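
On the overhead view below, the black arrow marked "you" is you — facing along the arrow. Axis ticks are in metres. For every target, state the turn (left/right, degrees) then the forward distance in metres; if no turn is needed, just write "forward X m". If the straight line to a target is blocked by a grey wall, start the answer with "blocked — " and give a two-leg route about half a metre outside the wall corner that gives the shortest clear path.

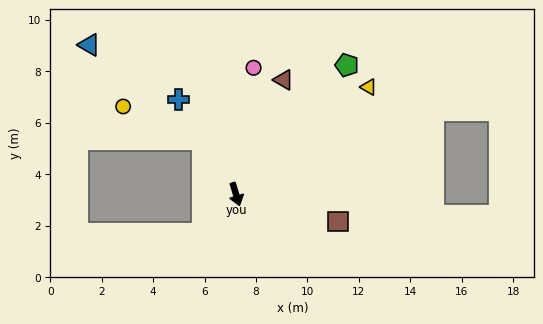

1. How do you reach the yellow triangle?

turn left 112°, forward 6.6 m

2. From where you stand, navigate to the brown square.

turn left 58°, forward 4.1 m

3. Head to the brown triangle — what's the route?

turn left 140°, forward 4.8 m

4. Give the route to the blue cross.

turn right 166°, forward 4.3 m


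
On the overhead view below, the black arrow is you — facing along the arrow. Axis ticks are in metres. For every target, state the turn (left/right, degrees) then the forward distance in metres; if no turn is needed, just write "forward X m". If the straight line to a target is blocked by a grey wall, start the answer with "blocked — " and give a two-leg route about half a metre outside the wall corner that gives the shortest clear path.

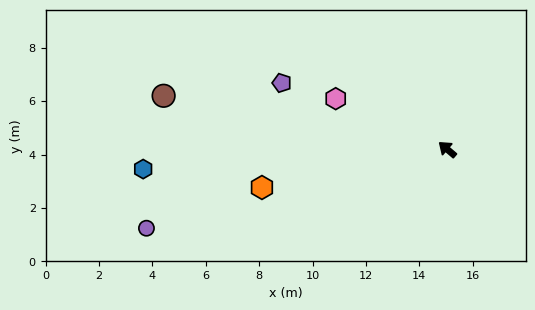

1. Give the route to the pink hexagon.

turn left 16°, forward 4.6 m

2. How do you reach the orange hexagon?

turn left 52°, forward 7.1 m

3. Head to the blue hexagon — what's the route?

turn left 44°, forward 11.4 m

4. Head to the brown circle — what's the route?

turn left 30°, forward 10.8 m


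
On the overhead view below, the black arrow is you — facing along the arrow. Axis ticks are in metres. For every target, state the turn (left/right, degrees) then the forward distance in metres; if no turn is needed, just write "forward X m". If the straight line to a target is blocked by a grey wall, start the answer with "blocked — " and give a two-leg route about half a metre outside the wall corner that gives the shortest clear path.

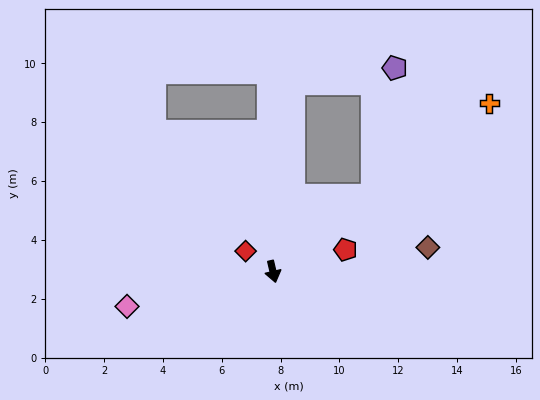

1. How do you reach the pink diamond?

turn right 90°, forward 5.1 m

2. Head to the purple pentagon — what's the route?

blocked — turn left 114°, forward 4.3 m, then turn left 44°, forward 4.4 m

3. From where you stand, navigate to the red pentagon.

turn left 94°, forward 2.6 m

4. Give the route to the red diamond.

turn right 140°, forward 1.2 m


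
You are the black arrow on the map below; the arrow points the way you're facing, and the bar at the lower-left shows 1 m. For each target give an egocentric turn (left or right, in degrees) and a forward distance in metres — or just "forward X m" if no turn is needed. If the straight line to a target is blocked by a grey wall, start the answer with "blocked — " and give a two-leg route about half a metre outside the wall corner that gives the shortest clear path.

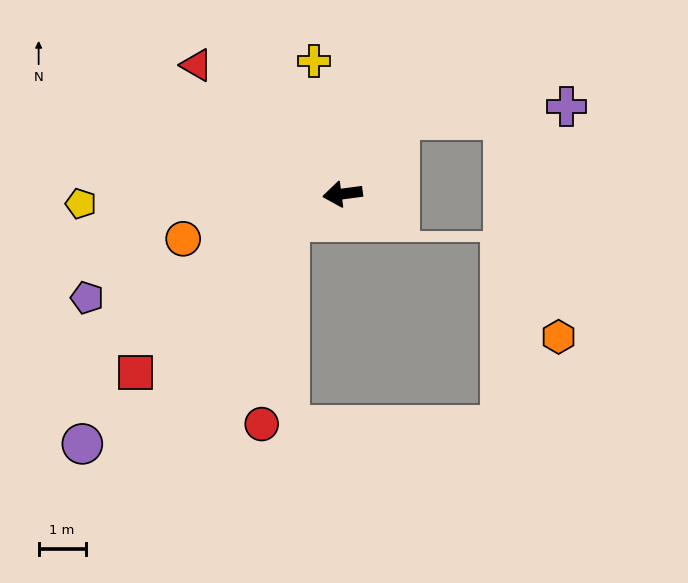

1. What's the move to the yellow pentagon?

turn right 5°, forward 5.6 m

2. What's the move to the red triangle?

turn right 49°, forward 4.1 m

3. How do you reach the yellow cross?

turn right 85°, forward 2.9 m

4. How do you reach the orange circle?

turn left 8°, forward 3.5 m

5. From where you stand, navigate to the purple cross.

blocked — turn right 135°, forward 2.0 m, then turn right 48°, forward 3.6 m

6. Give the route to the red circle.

blocked — turn left 20°, forward 1.3 m, then turn left 55°, forward 4.4 m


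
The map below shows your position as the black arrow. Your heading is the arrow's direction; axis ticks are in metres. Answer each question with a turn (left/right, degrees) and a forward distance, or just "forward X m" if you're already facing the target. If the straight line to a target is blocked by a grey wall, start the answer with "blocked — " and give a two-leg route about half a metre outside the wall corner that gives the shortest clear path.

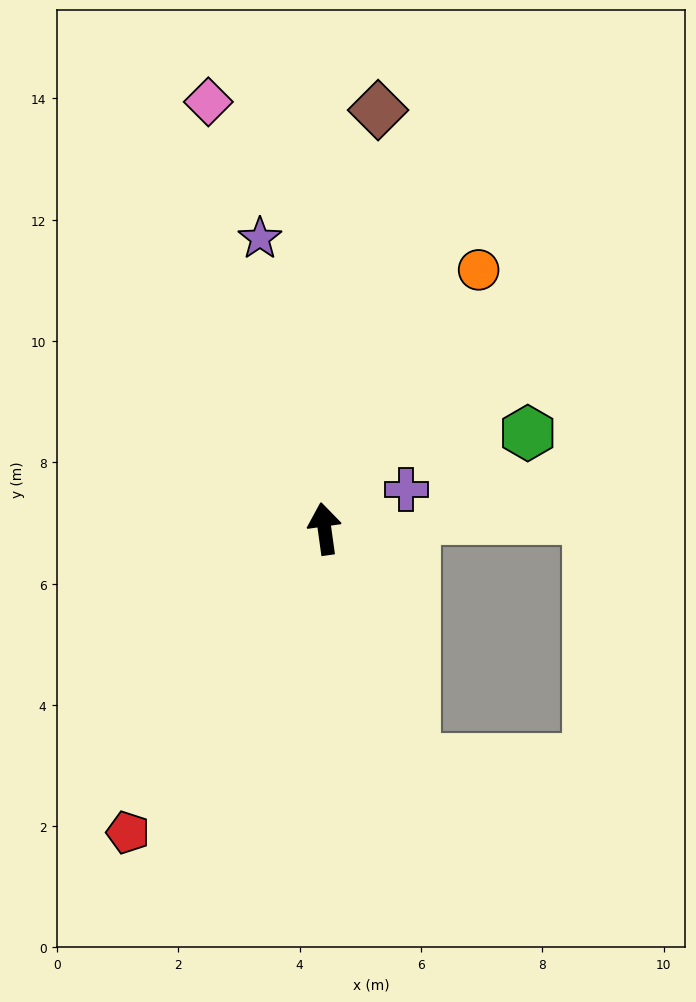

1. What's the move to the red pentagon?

turn left 139°, forward 6.0 m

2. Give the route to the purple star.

turn left 5°, forward 4.9 m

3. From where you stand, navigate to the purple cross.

turn right 72°, forward 1.5 m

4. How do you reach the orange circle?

turn right 39°, forward 5.0 m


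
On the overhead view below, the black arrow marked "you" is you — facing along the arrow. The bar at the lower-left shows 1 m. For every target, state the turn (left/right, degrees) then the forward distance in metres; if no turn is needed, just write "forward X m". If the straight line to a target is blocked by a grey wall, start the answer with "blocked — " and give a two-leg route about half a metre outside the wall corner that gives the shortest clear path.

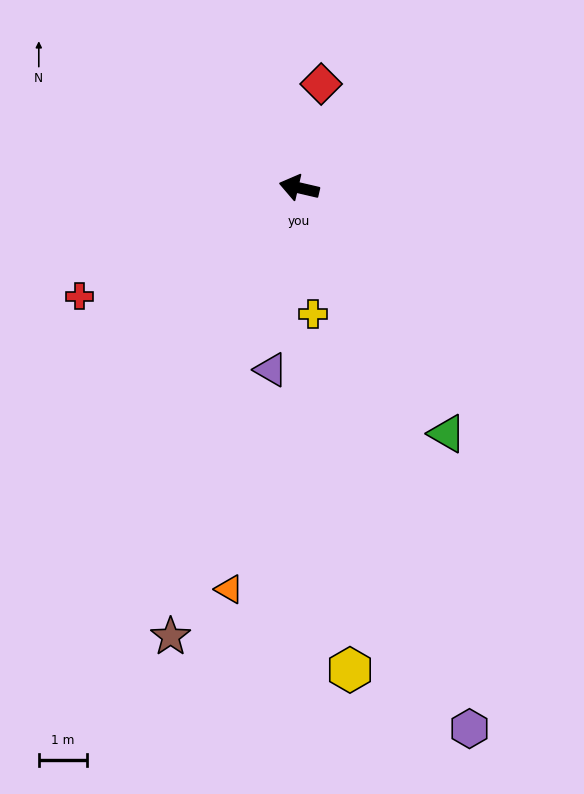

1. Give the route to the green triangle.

turn left 134°, forward 5.9 m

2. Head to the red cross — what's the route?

turn left 39°, forward 5.0 m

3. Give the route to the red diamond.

turn right 89°, forward 2.2 m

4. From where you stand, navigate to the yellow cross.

turn left 109°, forward 2.6 m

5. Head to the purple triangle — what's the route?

turn left 94°, forward 3.8 m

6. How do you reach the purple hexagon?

turn left 121°, forward 11.7 m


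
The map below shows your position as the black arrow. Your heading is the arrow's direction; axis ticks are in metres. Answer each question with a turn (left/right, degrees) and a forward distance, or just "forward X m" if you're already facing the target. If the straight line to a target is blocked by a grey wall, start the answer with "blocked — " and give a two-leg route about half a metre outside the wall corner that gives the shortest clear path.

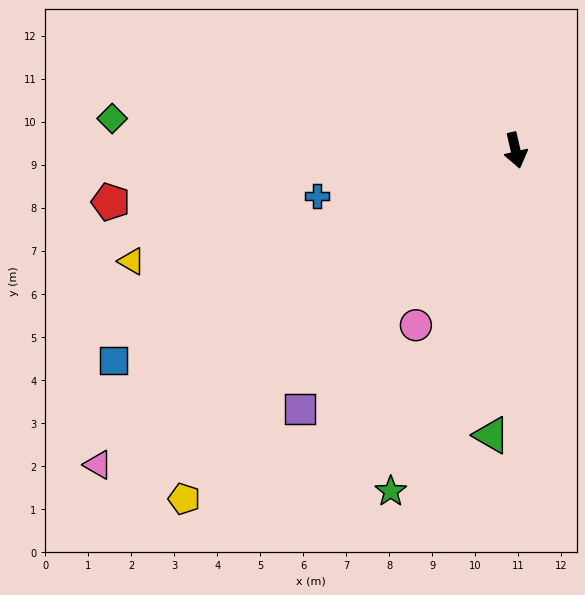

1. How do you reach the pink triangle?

turn right 66°, forward 12.2 m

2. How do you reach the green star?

turn right 33°, forward 8.4 m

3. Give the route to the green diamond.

turn right 107°, forward 9.4 m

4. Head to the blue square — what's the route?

turn right 75°, forward 10.6 m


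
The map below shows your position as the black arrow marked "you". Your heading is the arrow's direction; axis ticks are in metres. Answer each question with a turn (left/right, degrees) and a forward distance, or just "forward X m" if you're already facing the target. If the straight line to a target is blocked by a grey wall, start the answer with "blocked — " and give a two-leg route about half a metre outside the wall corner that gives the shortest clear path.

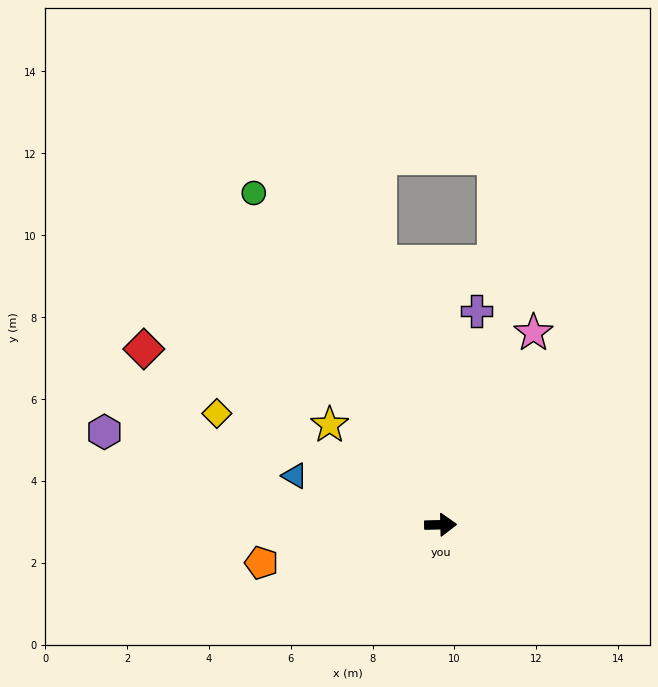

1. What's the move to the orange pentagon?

turn right 169°, forward 4.5 m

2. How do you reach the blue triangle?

turn left 160°, forward 3.8 m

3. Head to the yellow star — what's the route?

turn left 137°, forward 3.6 m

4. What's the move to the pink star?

turn left 63°, forward 5.2 m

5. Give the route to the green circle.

turn left 118°, forward 9.3 m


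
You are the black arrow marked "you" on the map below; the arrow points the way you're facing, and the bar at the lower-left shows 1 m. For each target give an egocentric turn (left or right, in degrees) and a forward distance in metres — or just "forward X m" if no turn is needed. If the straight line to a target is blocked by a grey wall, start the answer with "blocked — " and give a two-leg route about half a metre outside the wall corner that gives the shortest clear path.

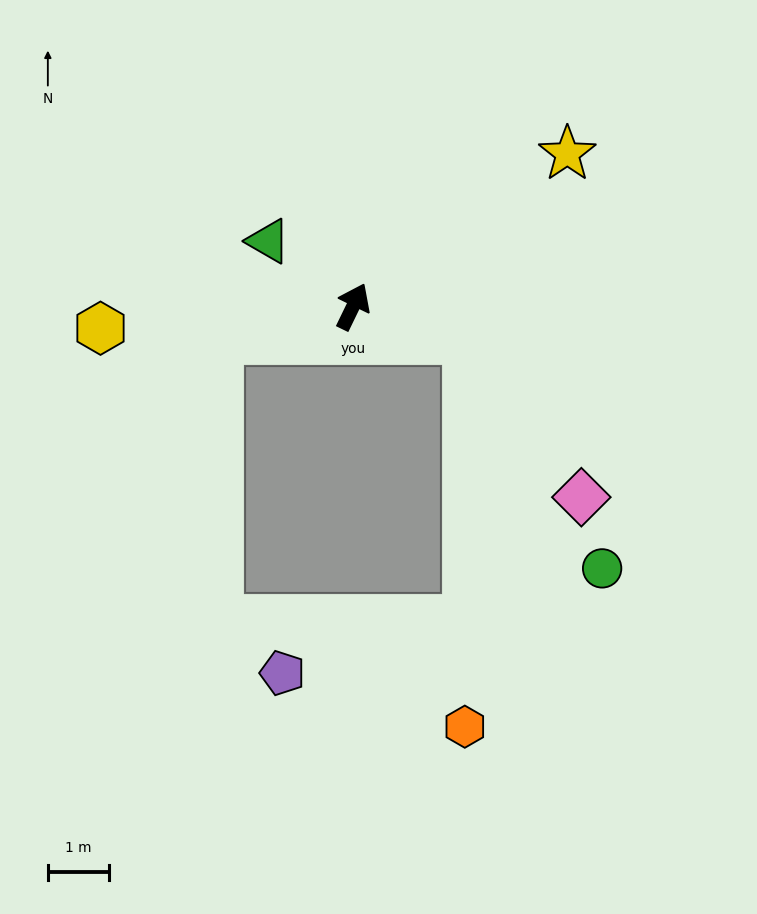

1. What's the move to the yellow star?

turn right 29°, forward 4.3 m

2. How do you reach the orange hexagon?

blocked — turn right 79°, forward 2.0 m, then turn right 76°, forward 6.3 m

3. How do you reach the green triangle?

turn left 78°, forward 1.7 m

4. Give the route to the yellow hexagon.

turn left 121°, forward 4.1 m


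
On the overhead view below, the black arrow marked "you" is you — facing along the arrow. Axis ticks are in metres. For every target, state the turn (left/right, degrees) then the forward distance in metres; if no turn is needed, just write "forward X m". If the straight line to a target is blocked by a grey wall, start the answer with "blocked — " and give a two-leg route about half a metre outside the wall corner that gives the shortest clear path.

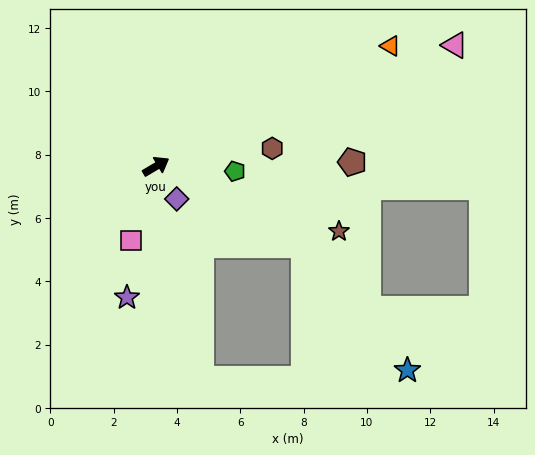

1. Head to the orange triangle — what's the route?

turn right 3°, forward 8.3 m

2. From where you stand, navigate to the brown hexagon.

turn right 22°, forward 3.7 m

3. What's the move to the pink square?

turn right 139°, forward 2.5 m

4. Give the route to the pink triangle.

turn right 9°, forward 10.2 m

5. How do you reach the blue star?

blocked — turn right 58°, forward 5.3 m, then turn right 23°, forward 5.1 m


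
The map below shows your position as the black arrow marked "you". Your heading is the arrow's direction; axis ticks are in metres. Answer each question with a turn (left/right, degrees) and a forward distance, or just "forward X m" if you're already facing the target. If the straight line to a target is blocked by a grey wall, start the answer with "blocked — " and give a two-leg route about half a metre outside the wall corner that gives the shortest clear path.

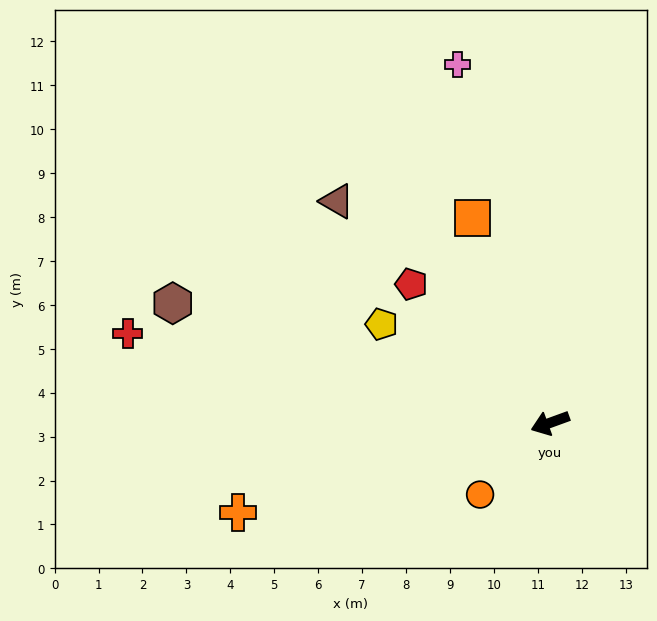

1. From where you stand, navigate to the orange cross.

turn right 4°, forward 7.4 m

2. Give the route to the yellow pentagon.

turn right 50°, forward 4.4 m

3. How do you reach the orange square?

turn right 89°, forward 5.0 m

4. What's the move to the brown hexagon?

turn right 38°, forward 9.0 m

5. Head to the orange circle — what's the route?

turn left 26°, forward 2.3 m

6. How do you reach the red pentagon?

turn right 65°, forward 4.5 m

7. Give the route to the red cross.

turn right 32°, forward 9.8 m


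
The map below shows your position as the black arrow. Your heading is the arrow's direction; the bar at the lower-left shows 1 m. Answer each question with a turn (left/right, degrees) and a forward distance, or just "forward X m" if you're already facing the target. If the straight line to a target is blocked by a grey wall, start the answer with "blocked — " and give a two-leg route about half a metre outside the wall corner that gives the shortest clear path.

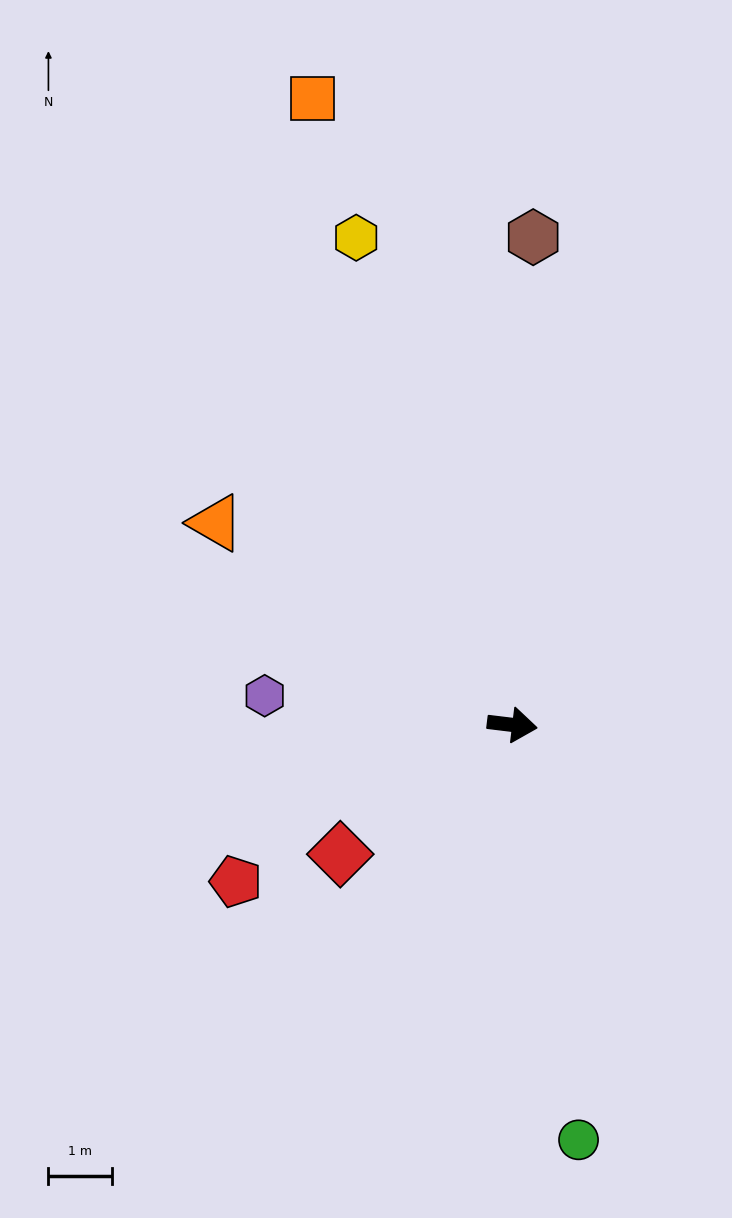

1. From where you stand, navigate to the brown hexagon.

turn left 94°, forward 7.6 m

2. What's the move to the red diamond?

turn right 136°, forward 3.4 m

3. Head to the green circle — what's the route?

turn right 74°, forward 6.6 m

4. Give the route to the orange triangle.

turn left 153°, forward 5.6 m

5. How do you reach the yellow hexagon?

turn left 115°, forward 8.0 m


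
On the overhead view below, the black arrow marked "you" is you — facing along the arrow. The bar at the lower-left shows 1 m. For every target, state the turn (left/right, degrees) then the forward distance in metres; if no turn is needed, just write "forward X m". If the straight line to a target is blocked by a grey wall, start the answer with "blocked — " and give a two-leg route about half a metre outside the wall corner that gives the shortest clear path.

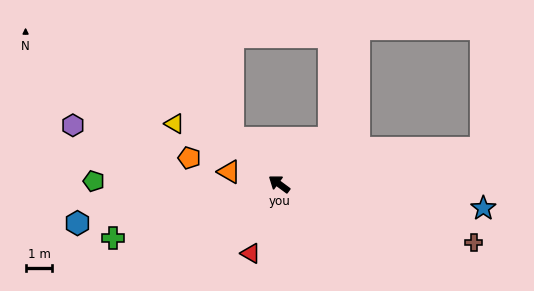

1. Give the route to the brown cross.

turn right 160°, forward 7.6 m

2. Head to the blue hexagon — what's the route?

turn left 47°, forward 7.7 m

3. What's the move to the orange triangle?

turn left 23°, forward 1.9 m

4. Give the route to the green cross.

turn left 54°, forward 6.5 m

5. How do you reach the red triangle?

turn left 104°, forward 2.8 m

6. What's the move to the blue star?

turn right 150°, forward 7.7 m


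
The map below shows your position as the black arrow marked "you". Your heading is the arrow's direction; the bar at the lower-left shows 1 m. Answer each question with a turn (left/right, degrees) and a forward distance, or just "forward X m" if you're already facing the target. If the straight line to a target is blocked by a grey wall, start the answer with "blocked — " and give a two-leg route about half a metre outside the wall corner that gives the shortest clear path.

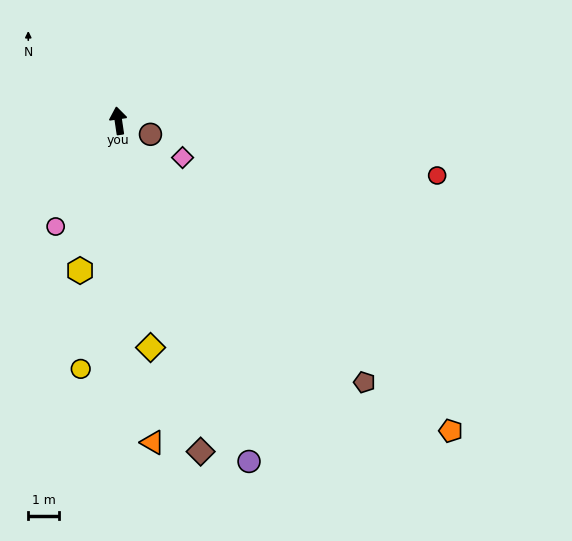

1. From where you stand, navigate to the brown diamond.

turn right 174°, forward 11.1 m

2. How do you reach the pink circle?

turn left 141°, forward 4.0 m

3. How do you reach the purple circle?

turn right 167°, forward 11.9 m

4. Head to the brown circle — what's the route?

turn right 121°, forward 1.1 m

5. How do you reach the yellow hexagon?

turn left 157°, forward 5.1 m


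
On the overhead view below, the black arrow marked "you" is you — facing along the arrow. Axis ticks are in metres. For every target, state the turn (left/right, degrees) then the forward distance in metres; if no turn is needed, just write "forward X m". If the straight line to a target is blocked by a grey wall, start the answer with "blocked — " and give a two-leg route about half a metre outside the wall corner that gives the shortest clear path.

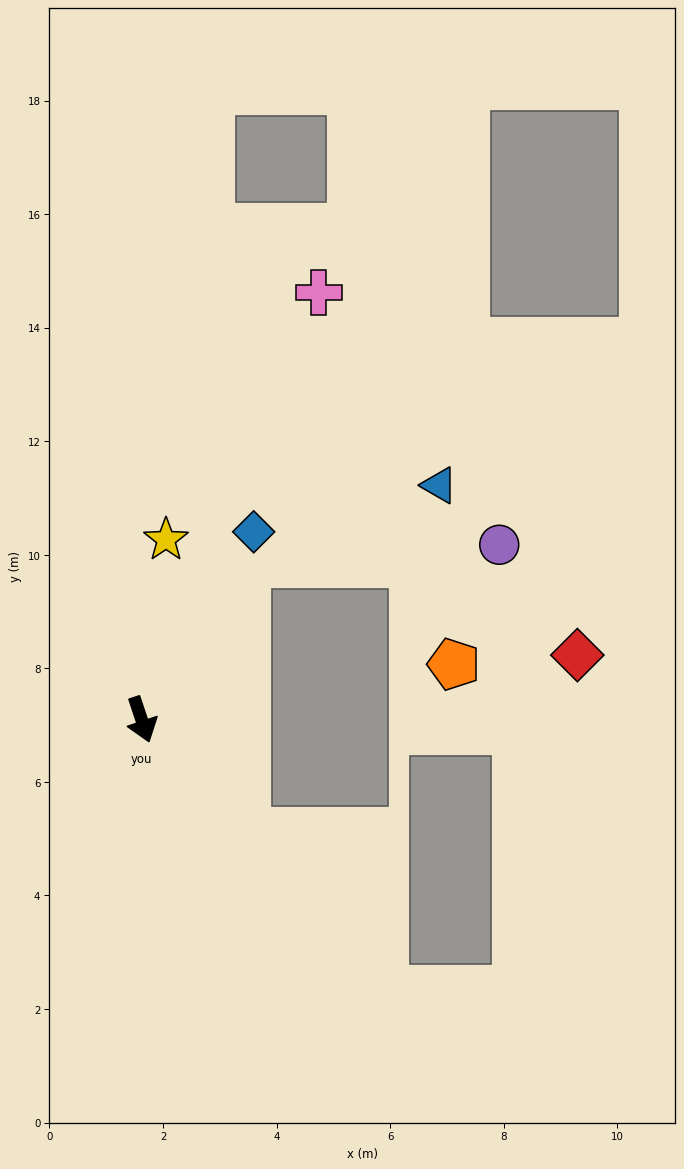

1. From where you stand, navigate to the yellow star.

turn left 154°, forward 3.2 m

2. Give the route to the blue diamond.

turn left 131°, forward 3.9 m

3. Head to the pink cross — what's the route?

turn left 139°, forward 8.1 m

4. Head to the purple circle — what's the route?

blocked — turn left 128°, forward 3.3 m, then turn right 52°, forward 4.5 m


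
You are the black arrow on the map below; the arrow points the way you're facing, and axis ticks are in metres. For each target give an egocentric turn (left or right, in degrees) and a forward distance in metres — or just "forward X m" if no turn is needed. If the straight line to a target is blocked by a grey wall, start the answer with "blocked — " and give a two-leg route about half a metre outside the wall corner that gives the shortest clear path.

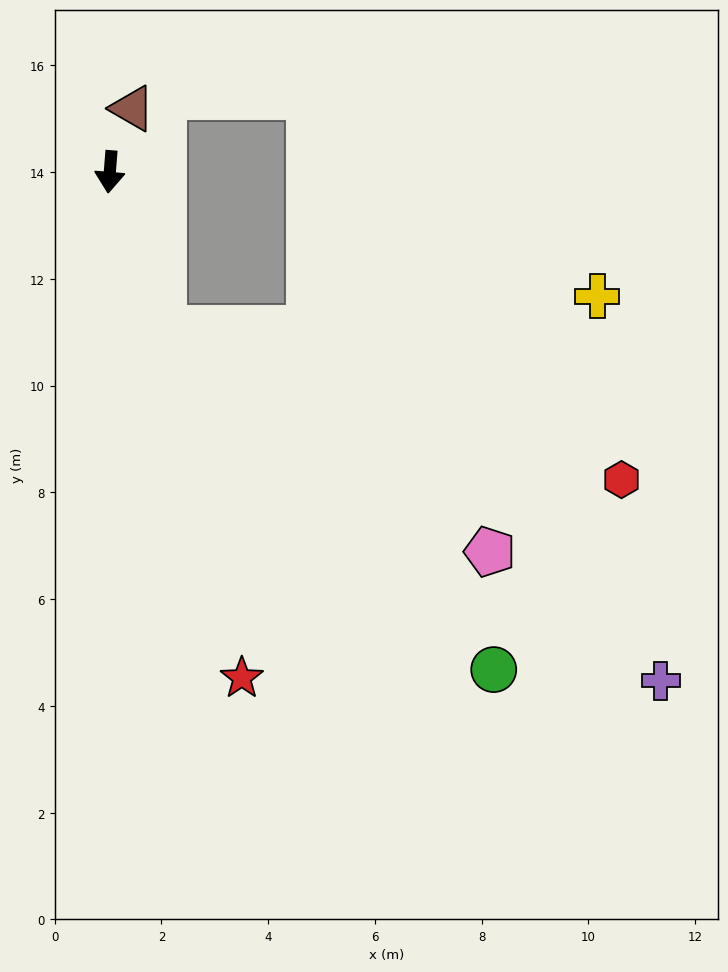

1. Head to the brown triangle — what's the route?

turn left 165°, forward 1.3 m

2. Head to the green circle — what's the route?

blocked — turn left 24°, forward 3.1 m, then turn left 25°, forward 8.9 m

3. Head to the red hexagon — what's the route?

blocked — turn left 24°, forward 3.1 m, then turn left 52°, forward 9.0 m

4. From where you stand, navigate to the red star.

turn left 19°, forward 9.8 m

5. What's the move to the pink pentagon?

blocked — turn left 24°, forward 3.1 m, then turn left 36°, forward 7.4 m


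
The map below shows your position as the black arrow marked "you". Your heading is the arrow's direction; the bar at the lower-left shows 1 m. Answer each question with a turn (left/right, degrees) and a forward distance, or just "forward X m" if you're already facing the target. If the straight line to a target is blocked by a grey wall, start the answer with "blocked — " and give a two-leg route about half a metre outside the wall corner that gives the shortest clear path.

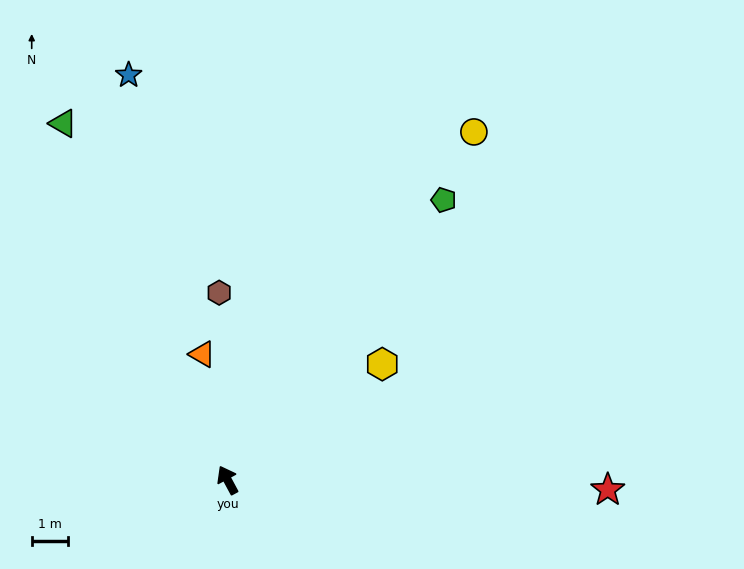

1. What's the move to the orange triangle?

turn right 17°, forward 3.5 m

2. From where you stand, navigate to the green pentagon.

turn right 66°, forward 9.7 m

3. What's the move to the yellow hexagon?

turn right 81°, forward 5.3 m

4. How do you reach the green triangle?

turn right 4°, forward 10.8 m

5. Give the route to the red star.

turn right 120°, forward 10.5 m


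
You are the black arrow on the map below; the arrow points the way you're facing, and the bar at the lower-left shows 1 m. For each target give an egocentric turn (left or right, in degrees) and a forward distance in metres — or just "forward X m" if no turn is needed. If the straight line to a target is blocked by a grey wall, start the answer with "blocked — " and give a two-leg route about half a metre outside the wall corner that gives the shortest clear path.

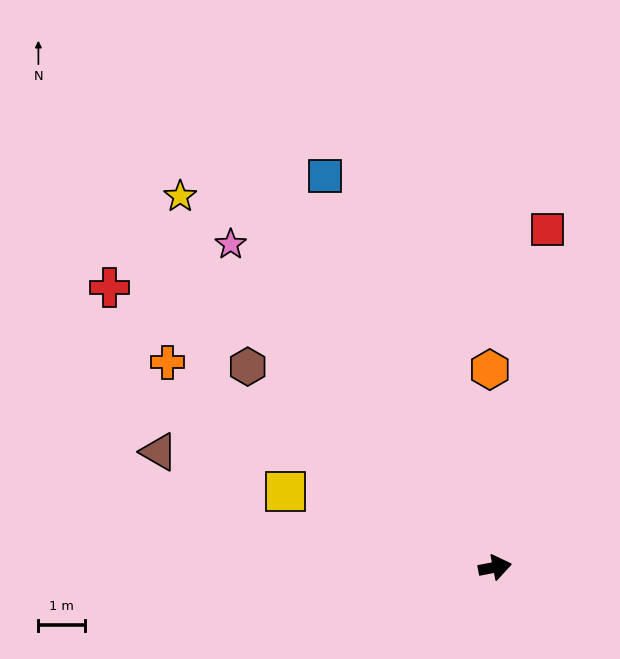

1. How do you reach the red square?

turn left 70°, forward 7.3 m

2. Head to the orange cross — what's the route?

turn left 137°, forward 8.3 m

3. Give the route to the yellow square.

turn left 149°, forward 4.8 m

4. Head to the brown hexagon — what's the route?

turn left 130°, forward 6.8 m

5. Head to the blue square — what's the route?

turn left 103°, forward 9.1 m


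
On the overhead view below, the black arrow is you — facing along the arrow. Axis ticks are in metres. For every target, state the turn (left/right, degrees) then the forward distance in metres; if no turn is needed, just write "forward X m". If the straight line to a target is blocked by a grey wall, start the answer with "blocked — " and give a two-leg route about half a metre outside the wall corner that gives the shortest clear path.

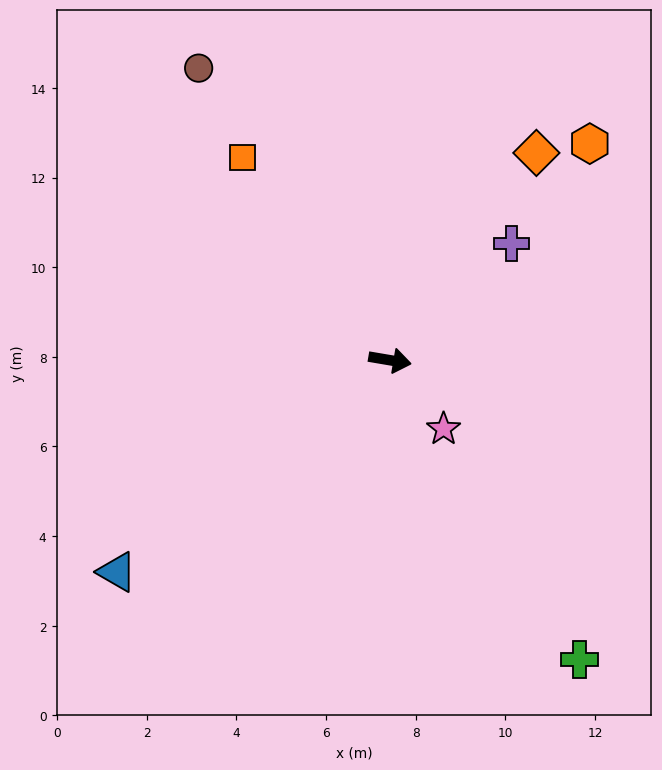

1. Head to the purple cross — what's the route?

turn left 53°, forward 3.8 m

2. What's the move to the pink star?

turn right 42°, forward 1.9 m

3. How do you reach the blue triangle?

turn right 133°, forward 7.7 m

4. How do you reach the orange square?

turn left 136°, forward 5.6 m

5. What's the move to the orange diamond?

turn left 64°, forward 5.7 m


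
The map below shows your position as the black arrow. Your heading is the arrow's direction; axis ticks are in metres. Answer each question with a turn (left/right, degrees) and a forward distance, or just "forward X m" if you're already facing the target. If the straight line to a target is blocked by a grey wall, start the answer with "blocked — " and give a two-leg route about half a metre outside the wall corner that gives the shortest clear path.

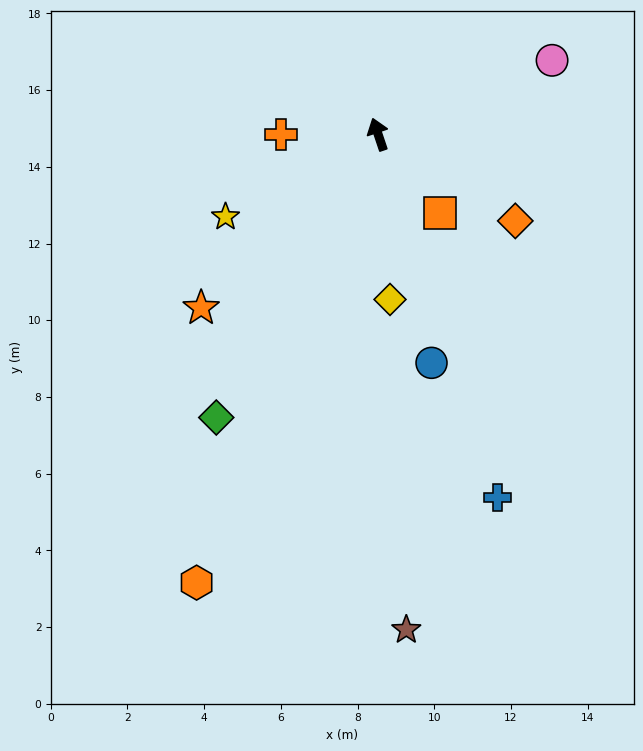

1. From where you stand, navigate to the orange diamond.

turn right 141°, forward 4.2 m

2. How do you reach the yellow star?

turn left 100°, forward 4.5 m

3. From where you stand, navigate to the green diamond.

turn left 132°, forward 8.5 m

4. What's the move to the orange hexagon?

turn left 139°, forward 12.6 m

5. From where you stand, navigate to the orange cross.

turn left 72°, forward 2.5 m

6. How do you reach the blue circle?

turn left 175°, forward 6.1 m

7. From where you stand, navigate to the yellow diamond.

turn left 166°, forward 4.3 m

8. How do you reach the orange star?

turn left 116°, forward 6.5 m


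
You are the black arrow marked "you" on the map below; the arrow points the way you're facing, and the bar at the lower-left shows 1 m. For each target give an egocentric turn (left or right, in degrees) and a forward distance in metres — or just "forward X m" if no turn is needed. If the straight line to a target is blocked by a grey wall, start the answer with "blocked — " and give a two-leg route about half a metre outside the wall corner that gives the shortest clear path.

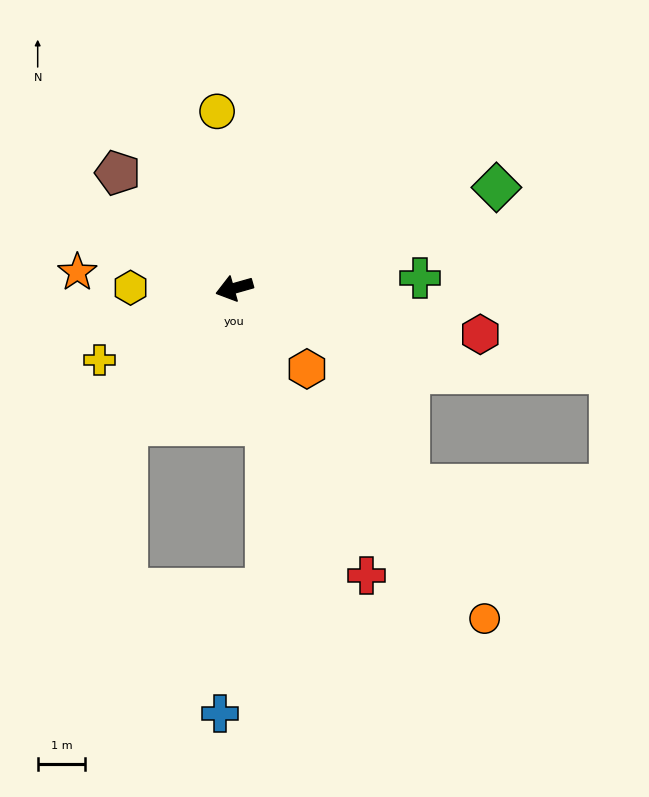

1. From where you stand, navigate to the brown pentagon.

turn right 61°, forward 3.4 m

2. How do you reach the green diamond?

turn right 175°, forward 5.9 m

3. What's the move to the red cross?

turn left 99°, forward 6.6 m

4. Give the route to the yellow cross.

turn left 12°, forward 3.2 m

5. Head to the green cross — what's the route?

turn left 167°, forward 3.9 m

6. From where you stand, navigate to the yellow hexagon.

turn right 16°, forward 2.2 m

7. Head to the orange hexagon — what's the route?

turn left 116°, forward 2.3 m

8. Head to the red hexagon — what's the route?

turn left 154°, forward 5.2 m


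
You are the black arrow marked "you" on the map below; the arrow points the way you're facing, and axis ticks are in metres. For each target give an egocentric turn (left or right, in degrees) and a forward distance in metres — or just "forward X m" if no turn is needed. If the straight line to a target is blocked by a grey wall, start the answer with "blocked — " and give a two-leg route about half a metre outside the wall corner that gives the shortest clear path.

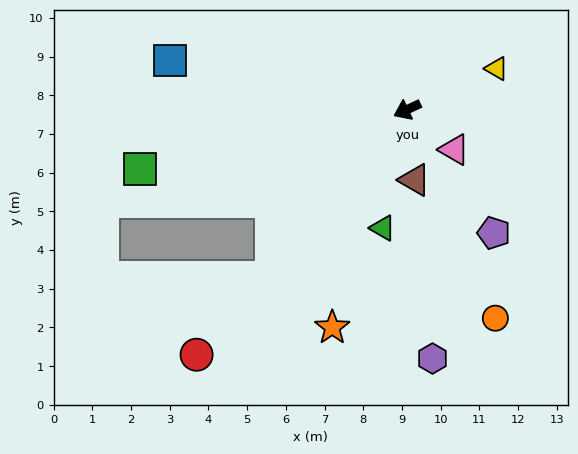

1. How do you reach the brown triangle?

turn left 71°, forward 1.8 m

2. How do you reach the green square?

turn right 13°, forward 7.1 m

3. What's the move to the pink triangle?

turn left 115°, forward 1.6 m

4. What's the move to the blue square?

turn right 37°, forward 6.3 m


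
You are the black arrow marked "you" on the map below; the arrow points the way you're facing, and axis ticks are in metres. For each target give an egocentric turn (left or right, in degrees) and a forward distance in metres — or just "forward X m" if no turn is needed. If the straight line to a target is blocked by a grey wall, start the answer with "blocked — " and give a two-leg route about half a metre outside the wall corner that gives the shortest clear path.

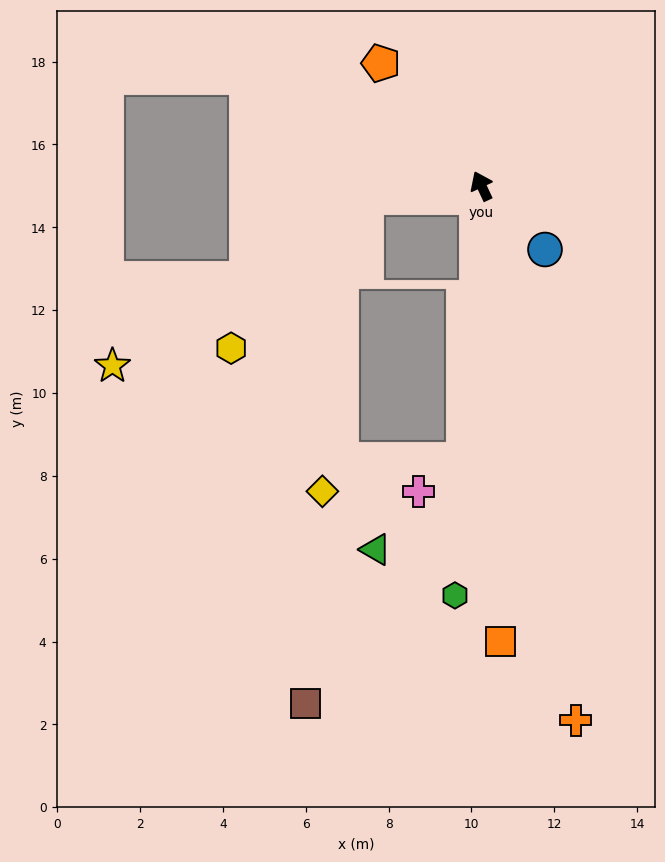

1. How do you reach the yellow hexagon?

blocked — turn left 71°, forward 2.8 m, then turn left 42°, forward 4.9 m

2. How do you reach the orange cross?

turn left 165°, forward 13.1 m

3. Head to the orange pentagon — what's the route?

turn left 14°, forward 3.8 m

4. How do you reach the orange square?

turn left 157°, forward 11.0 m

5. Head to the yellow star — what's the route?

blocked — turn left 71°, forward 2.8 m, then turn left 28°, forward 7.4 m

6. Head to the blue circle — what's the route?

turn right 160°, forward 2.2 m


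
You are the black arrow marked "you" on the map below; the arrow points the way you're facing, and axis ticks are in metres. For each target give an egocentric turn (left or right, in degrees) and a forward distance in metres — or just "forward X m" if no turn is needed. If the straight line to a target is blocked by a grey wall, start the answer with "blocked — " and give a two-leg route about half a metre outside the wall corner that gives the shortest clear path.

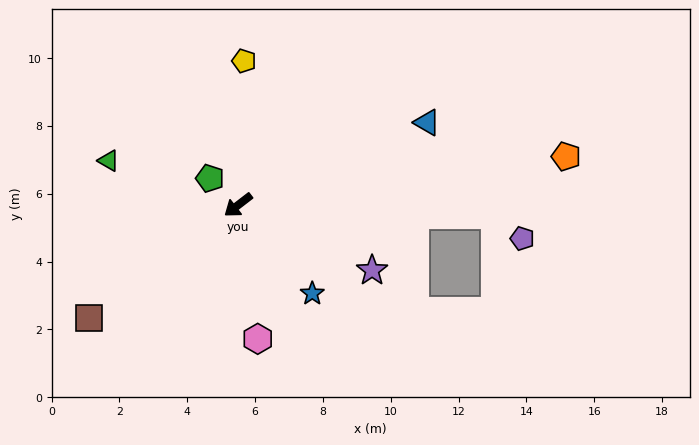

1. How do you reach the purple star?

turn left 116°, forward 4.4 m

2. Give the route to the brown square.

forward 5.5 m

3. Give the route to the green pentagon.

turn right 81°, forward 1.1 m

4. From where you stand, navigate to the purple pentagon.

blocked — turn left 140°, forward 7.6 m, then turn right 39°, forward 1.1 m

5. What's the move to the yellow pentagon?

turn right 130°, forward 4.3 m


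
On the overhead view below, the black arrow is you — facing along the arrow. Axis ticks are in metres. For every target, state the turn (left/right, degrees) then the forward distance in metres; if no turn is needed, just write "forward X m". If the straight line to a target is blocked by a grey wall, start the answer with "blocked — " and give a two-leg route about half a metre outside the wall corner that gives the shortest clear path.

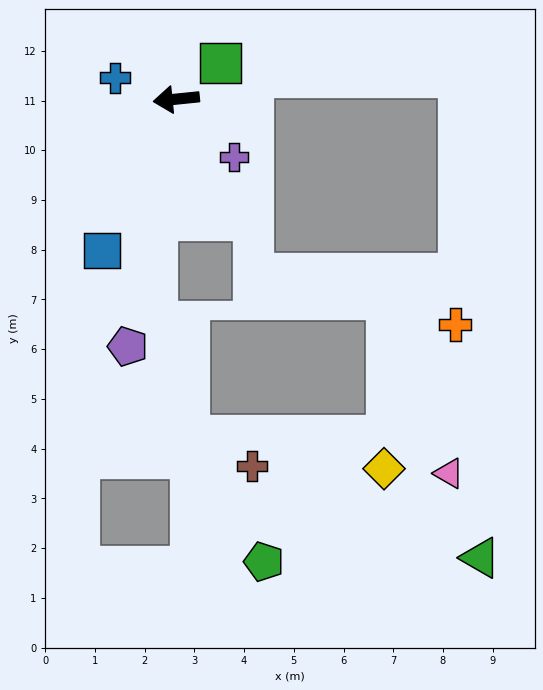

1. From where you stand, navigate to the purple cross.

turn left 129°, forward 1.6 m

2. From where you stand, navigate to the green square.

turn right 147°, forward 1.2 m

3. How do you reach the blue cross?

turn right 25°, forward 1.3 m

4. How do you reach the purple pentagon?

turn left 73°, forward 5.1 m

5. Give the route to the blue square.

turn left 58°, forward 3.4 m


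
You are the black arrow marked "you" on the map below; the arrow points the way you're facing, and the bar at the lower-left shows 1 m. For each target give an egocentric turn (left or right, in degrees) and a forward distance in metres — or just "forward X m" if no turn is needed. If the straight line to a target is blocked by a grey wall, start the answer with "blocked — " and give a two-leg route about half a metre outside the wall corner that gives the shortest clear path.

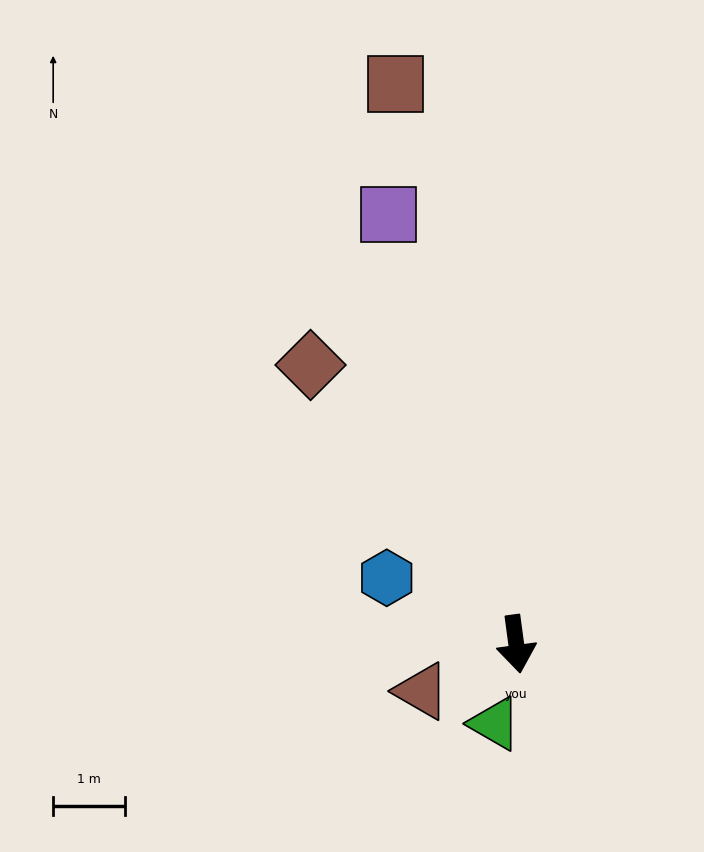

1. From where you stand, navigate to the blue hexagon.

turn right 125°, forward 2.0 m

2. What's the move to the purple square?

turn right 171°, forward 6.2 m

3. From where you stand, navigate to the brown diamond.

turn right 151°, forward 4.8 m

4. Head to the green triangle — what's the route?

turn right 23°, forward 1.1 m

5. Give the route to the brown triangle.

turn right 71°, forward 1.5 m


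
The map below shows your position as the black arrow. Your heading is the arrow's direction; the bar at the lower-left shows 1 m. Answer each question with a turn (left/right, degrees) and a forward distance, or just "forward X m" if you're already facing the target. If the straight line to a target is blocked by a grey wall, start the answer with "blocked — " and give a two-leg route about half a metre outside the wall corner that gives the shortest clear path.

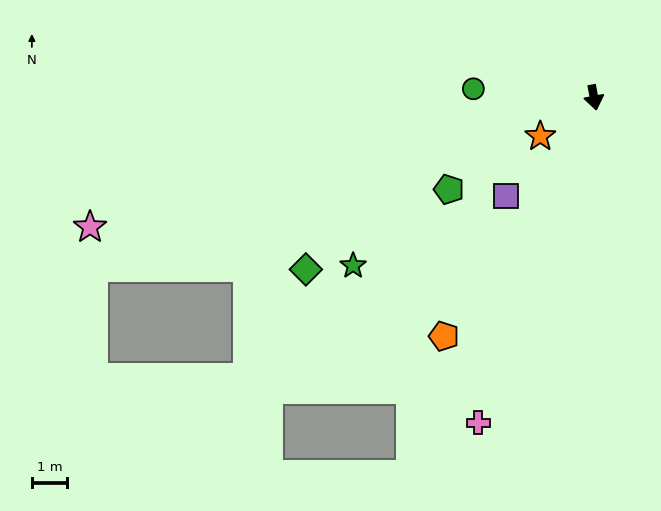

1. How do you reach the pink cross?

turn right 30°, forward 9.7 m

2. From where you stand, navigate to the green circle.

turn right 105°, forward 3.4 m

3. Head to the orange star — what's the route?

turn right 65°, forward 1.9 m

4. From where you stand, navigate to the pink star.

turn right 86°, forward 14.7 m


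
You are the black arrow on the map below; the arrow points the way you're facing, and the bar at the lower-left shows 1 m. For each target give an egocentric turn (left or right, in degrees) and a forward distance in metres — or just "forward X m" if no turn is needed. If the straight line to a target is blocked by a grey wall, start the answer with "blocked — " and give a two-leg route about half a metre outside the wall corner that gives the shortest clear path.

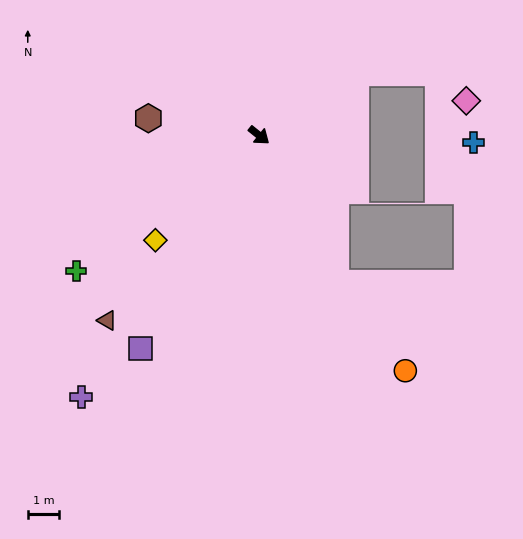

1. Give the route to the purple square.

turn right 80°, forward 7.8 m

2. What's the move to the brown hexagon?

turn right 150°, forward 3.6 m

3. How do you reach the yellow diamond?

turn right 96°, forward 4.7 m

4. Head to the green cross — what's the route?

turn right 105°, forward 7.3 m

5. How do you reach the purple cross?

turn right 85°, forward 10.1 m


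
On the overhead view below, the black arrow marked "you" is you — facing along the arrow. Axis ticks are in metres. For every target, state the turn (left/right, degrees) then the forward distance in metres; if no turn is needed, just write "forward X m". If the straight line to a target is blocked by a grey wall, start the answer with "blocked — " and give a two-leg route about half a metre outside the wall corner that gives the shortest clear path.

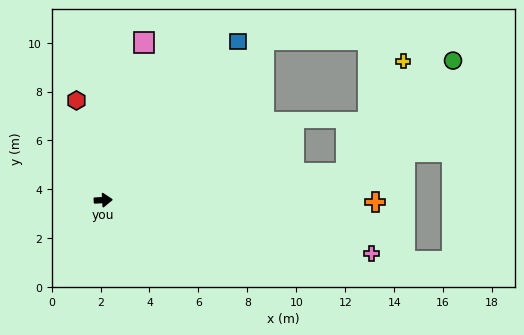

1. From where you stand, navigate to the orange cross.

turn right 3°, forward 11.1 m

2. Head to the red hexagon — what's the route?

turn left 102°, forward 4.2 m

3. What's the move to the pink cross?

turn right 14°, forward 11.2 m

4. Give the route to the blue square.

turn left 47°, forward 8.5 m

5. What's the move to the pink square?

turn left 72°, forward 6.7 m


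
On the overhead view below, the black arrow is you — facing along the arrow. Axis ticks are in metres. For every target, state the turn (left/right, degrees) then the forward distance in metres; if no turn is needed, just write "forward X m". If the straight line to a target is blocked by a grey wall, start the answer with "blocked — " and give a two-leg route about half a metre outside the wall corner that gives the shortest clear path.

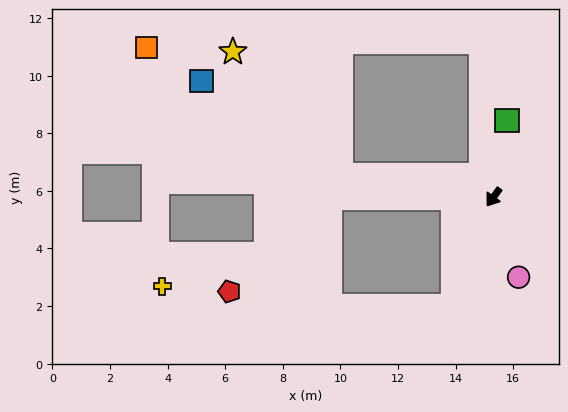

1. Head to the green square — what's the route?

turn right 154°, forward 2.7 m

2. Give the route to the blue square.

blocked — turn right 62°, forward 5.4 m, then turn right 26°, forward 5.8 m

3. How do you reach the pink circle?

turn left 53°, forward 2.9 m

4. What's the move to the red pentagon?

blocked — turn right 54°, forward 5.7 m, then turn left 43°, forward 4.8 m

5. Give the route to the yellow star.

blocked — turn right 62°, forward 5.4 m, then turn right 41°, forward 5.7 m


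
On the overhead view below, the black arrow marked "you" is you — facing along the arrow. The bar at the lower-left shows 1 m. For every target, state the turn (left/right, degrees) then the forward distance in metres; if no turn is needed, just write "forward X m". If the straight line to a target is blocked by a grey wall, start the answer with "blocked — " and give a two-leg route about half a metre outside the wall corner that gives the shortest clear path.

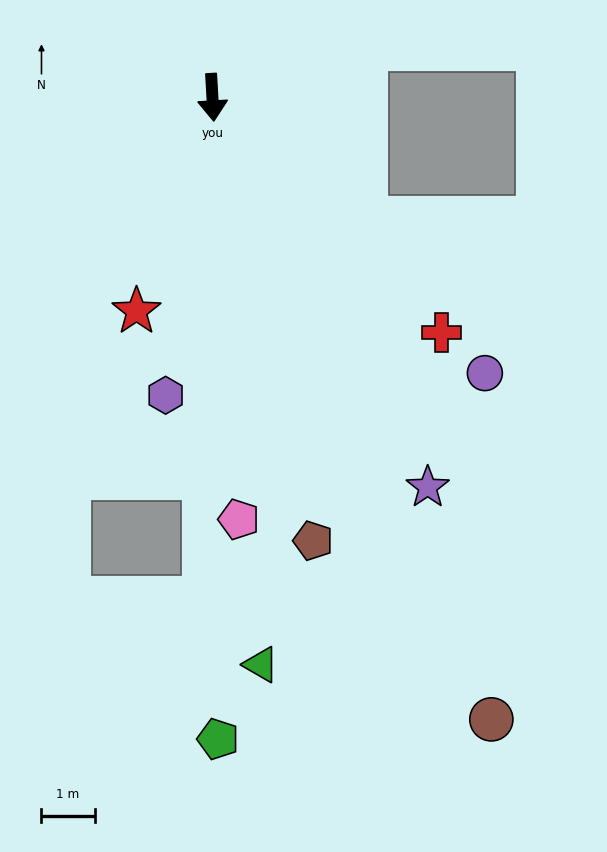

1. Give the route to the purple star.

turn left 26°, forward 8.4 m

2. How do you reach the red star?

turn right 23°, forward 4.3 m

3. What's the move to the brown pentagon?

turn left 10°, forward 8.6 m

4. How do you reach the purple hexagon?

turn right 12°, forward 5.7 m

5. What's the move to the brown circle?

turn left 21°, forward 12.8 m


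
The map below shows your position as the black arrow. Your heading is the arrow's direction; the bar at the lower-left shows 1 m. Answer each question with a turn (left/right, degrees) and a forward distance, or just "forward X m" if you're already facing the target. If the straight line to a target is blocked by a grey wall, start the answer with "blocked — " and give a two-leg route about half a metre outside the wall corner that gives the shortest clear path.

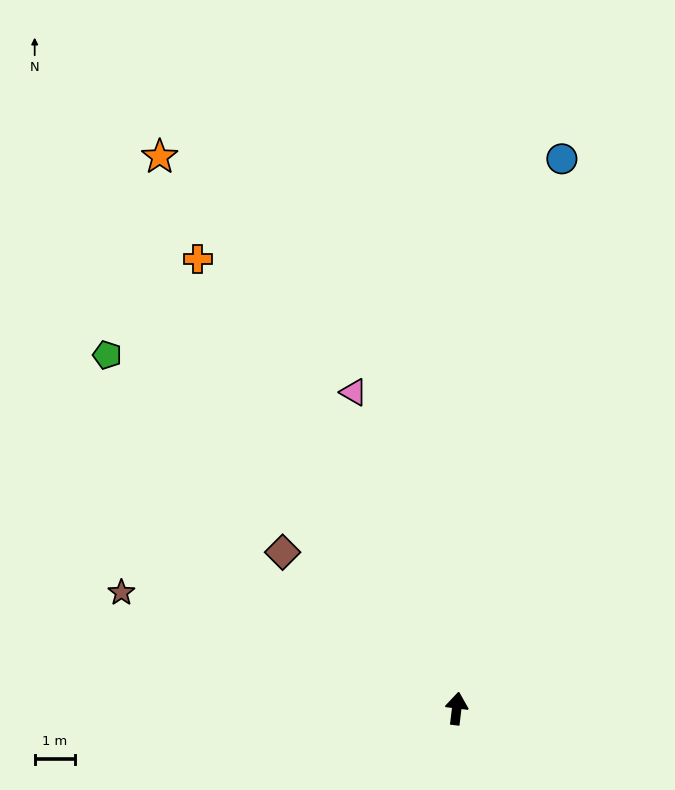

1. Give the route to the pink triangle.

turn left 25°, forward 8.2 m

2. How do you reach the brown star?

turn left 78°, forward 8.8 m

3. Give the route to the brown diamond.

turn left 55°, forward 5.8 m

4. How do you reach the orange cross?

turn left 37°, forward 12.8 m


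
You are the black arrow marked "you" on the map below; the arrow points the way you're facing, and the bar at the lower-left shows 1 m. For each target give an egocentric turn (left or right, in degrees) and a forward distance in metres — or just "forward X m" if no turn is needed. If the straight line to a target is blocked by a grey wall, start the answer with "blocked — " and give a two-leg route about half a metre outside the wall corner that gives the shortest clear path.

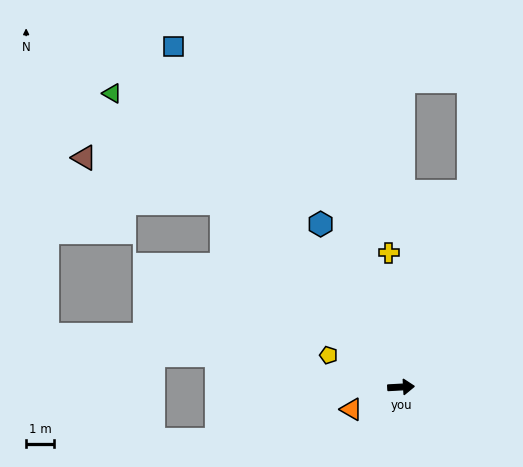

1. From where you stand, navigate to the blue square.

turn left 121°, forward 14.7 m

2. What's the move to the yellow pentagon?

turn left 153°, forward 2.8 m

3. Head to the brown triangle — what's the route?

blocked — turn left 131°, forward 9.2 m, then turn left 27°, forward 5.2 m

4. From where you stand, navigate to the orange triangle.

turn right 159°, forward 1.9 m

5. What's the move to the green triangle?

turn left 131°, forward 14.7 m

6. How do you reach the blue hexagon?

turn left 113°, forward 6.5 m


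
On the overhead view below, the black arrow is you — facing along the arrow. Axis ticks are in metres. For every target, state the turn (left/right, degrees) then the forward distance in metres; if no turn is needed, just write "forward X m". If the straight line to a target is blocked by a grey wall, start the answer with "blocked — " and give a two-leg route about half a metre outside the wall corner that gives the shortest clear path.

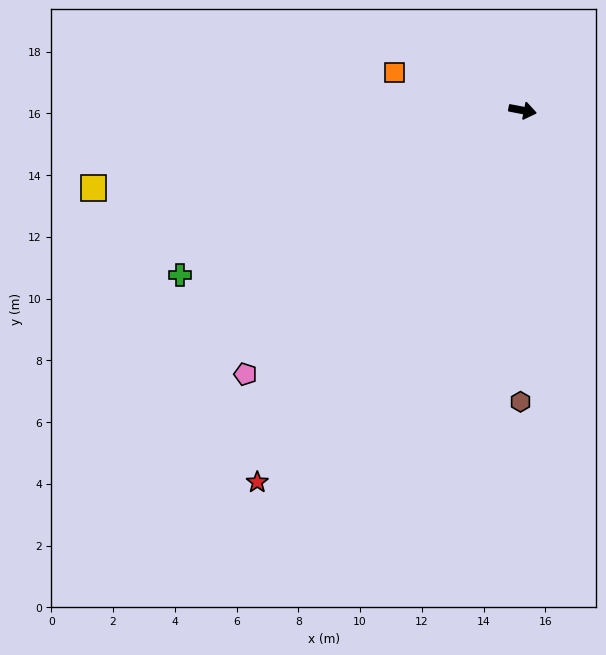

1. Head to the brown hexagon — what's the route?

turn right 79°, forward 9.4 m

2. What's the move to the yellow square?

turn right 159°, forward 14.1 m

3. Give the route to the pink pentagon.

turn right 125°, forward 12.4 m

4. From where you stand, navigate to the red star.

turn right 115°, forward 14.8 m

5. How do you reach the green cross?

turn right 143°, forward 12.3 m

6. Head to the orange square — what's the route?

turn left 174°, forward 4.3 m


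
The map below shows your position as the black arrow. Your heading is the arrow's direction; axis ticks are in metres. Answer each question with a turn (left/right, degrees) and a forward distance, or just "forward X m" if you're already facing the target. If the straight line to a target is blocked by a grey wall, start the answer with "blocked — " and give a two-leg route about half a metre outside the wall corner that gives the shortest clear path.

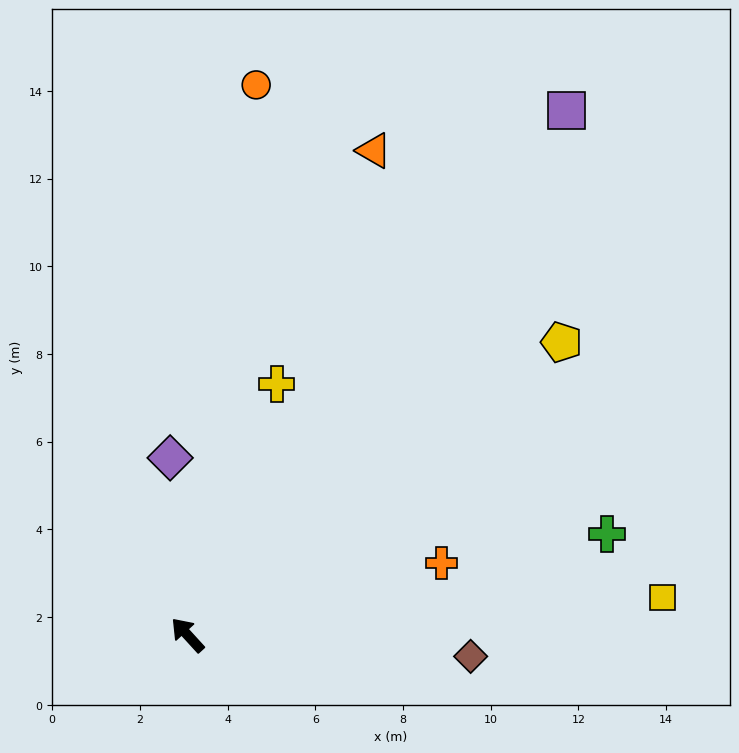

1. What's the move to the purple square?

turn right 78°, forward 14.8 m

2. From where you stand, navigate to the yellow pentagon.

turn right 94°, forward 10.8 m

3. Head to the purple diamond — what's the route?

turn right 37°, forward 4.1 m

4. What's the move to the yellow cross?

turn right 62°, forward 6.1 m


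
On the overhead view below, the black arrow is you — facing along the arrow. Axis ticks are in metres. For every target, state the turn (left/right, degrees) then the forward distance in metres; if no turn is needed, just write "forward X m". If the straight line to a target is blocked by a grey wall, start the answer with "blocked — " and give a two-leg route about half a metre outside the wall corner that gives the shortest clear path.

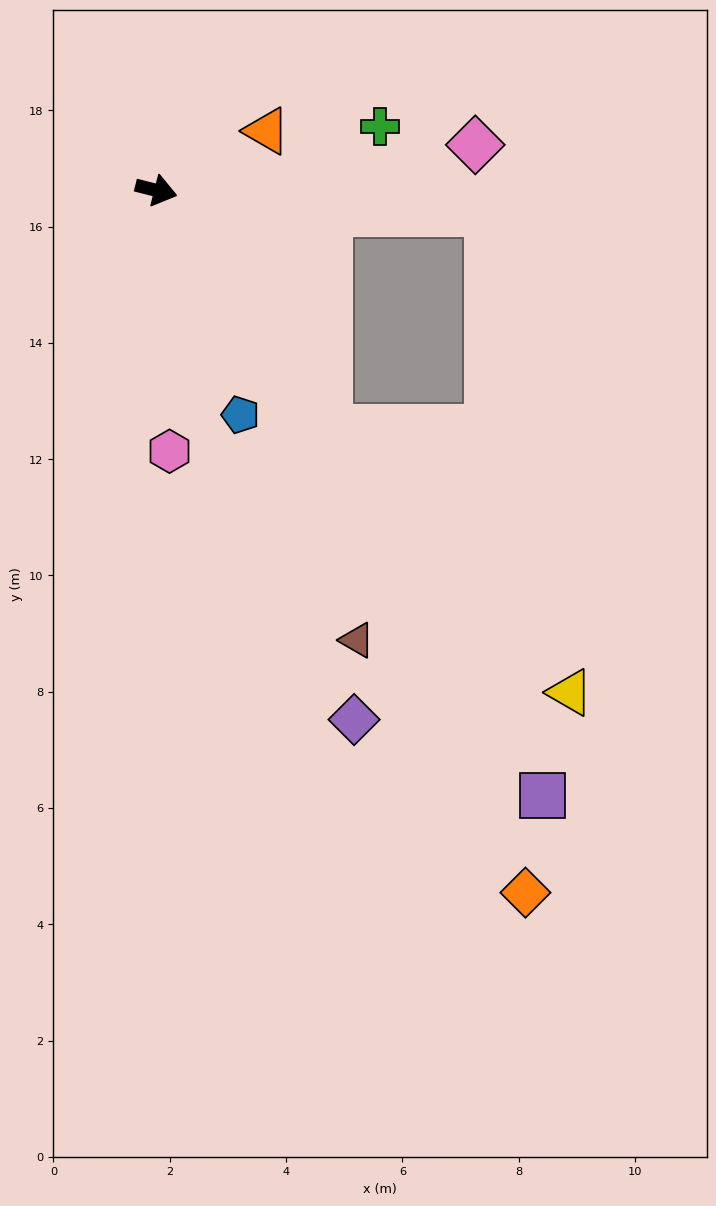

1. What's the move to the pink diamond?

turn left 22°, forward 5.5 m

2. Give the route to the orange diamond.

turn right 48°, forward 13.6 m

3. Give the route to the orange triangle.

turn left 42°, forward 2.2 m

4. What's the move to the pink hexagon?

turn right 73°, forward 4.5 m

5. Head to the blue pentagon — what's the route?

turn right 55°, forward 4.1 m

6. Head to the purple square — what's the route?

turn right 43°, forward 12.3 m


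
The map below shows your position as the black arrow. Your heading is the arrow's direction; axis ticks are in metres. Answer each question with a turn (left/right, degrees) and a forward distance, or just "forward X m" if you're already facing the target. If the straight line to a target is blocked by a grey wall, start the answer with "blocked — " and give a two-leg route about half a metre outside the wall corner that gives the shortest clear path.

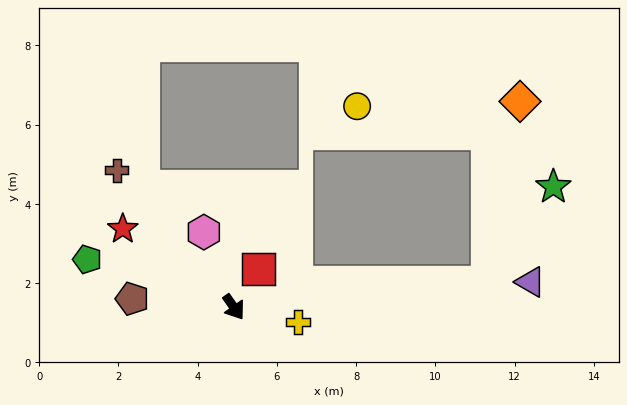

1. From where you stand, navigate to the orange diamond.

blocked — turn left 60°, forward 6.4 m, then turn left 75°, forward 4.7 m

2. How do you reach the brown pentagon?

turn right 130°, forward 2.6 m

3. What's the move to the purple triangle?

turn left 60°, forward 7.5 m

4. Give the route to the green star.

blocked — turn left 60°, forward 6.4 m, then turn left 51°, forward 2.9 m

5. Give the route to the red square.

turn left 112°, forward 1.1 m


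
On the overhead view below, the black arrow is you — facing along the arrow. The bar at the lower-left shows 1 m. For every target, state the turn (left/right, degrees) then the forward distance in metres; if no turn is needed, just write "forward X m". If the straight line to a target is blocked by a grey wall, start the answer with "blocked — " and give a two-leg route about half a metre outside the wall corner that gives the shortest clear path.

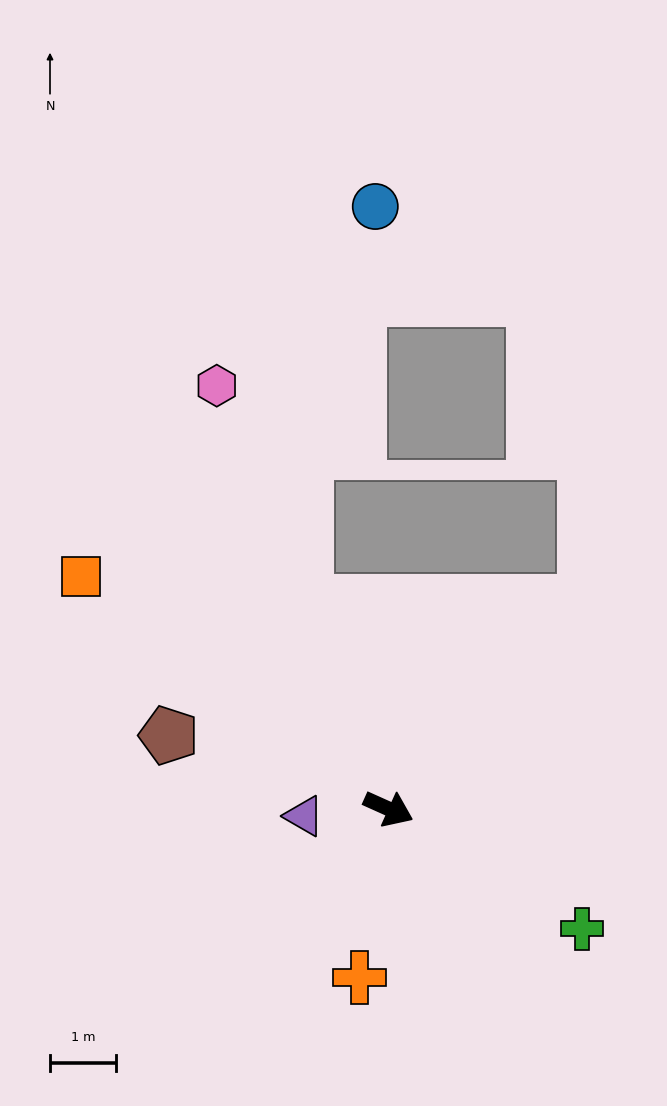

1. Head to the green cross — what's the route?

turn right 8°, forward 3.4 m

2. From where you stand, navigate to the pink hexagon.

turn left 136°, forward 6.9 m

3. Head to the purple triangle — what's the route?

turn right 151°, forward 1.3 m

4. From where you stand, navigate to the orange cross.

turn right 76°, forward 2.6 m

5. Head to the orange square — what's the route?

turn left 167°, forward 5.8 m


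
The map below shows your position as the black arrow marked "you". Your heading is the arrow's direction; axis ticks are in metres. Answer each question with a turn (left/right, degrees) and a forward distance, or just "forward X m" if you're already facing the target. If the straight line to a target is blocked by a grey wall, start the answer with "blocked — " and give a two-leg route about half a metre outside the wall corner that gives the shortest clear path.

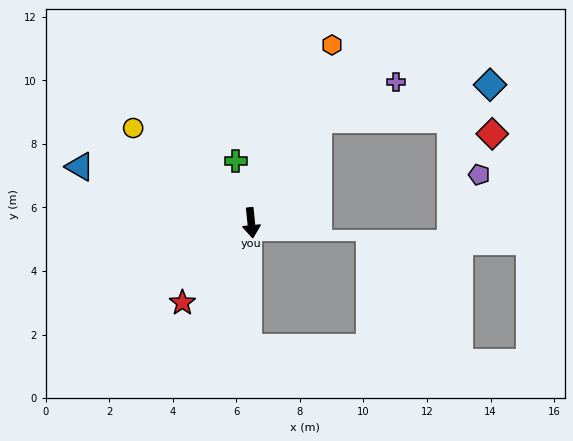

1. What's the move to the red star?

turn right 47°, forward 3.3 m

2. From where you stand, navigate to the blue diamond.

blocked — turn left 141°, forward 3.9 m, then turn right 45°, forward 5.5 m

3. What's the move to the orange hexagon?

turn left 150°, forward 6.1 m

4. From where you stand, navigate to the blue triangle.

turn right 114°, forward 5.7 m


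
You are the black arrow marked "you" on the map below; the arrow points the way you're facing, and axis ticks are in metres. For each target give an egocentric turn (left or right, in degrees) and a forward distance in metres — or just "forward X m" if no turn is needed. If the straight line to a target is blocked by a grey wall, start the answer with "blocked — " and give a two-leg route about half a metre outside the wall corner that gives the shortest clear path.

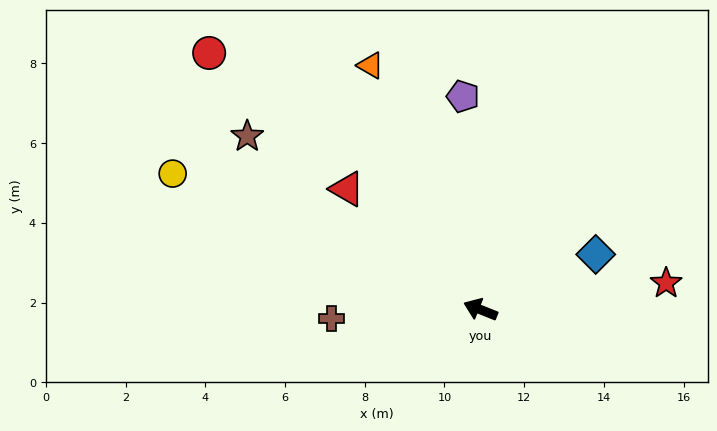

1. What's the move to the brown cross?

turn left 25°, forward 3.7 m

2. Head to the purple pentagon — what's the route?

turn right 64°, forward 5.4 m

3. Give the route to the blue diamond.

turn right 133°, forward 3.2 m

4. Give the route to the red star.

turn right 150°, forward 4.7 m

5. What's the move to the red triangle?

turn right 20°, forward 4.5 m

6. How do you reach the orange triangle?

turn right 44°, forward 6.7 m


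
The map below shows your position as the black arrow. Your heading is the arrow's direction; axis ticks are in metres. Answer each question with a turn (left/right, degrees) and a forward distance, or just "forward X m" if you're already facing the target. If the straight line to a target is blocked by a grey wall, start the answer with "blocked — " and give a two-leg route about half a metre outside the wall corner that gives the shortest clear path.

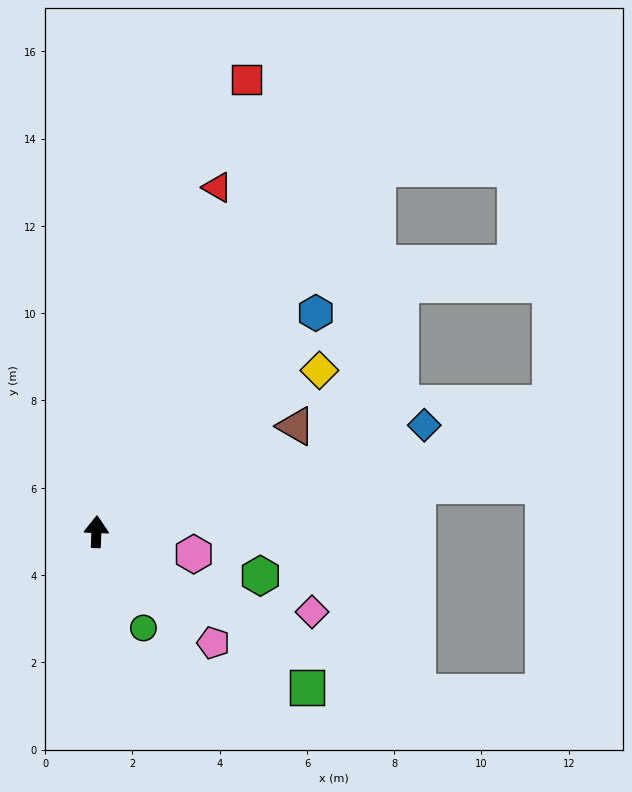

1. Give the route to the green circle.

turn right 152°, forward 2.5 m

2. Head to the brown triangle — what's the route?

turn right 60°, forward 5.2 m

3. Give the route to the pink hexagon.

turn right 101°, forward 2.3 m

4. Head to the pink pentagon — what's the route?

turn right 131°, forward 3.7 m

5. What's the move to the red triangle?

turn right 17°, forward 8.4 m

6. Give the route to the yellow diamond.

turn right 52°, forward 6.3 m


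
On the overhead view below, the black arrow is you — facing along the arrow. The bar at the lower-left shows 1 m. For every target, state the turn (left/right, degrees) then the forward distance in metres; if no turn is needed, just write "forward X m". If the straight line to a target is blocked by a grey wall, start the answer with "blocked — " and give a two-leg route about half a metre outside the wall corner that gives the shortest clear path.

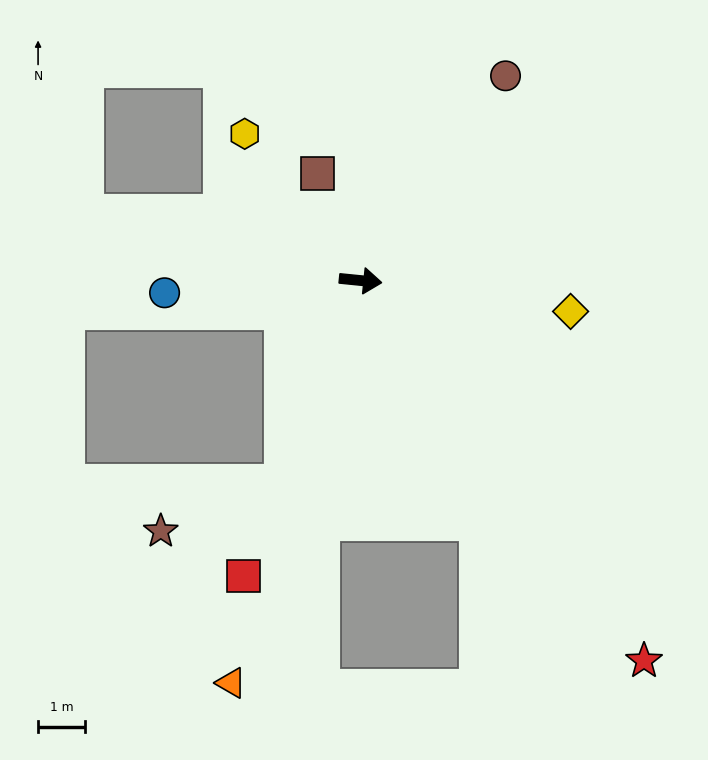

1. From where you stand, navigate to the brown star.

blocked — turn right 105°, forward 4.6 m, then turn right 48°, forward 2.8 m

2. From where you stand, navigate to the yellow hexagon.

turn left 134°, forward 4.0 m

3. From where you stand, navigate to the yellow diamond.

turn right 3°, forward 4.5 m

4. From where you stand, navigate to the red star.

turn right 48°, forward 10.1 m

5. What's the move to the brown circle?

turn left 60°, forward 5.3 m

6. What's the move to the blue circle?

turn right 171°, forward 4.2 m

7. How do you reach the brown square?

turn left 118°, forward 2.5 m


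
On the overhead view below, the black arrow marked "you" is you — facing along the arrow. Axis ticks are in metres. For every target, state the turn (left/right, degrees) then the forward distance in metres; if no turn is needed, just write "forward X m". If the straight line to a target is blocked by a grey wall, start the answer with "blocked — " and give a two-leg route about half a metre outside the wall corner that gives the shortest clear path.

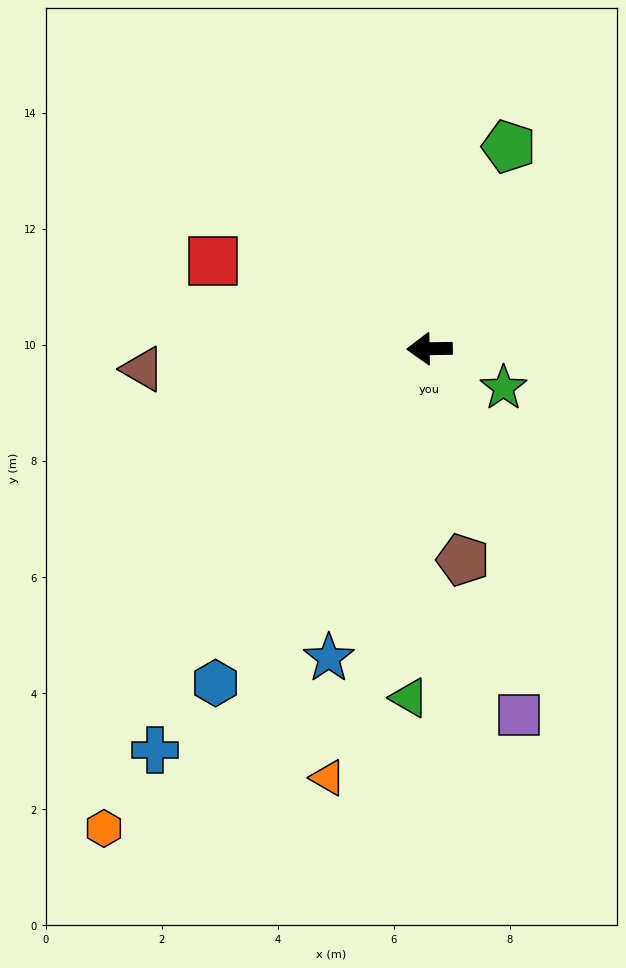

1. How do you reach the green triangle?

turn left 86°, forward 6.0 m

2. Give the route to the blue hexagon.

turn left 56°, forward 6.8 m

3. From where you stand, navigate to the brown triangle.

turn left 3°, forward 5.0 m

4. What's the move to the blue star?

turn left 71°, forward 5.6 m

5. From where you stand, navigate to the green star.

turn left 151°, forward 1.4 m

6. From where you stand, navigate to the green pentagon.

turn right 112°, forward 3.7 m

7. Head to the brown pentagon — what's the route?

turn left 98°, forward 3.7 m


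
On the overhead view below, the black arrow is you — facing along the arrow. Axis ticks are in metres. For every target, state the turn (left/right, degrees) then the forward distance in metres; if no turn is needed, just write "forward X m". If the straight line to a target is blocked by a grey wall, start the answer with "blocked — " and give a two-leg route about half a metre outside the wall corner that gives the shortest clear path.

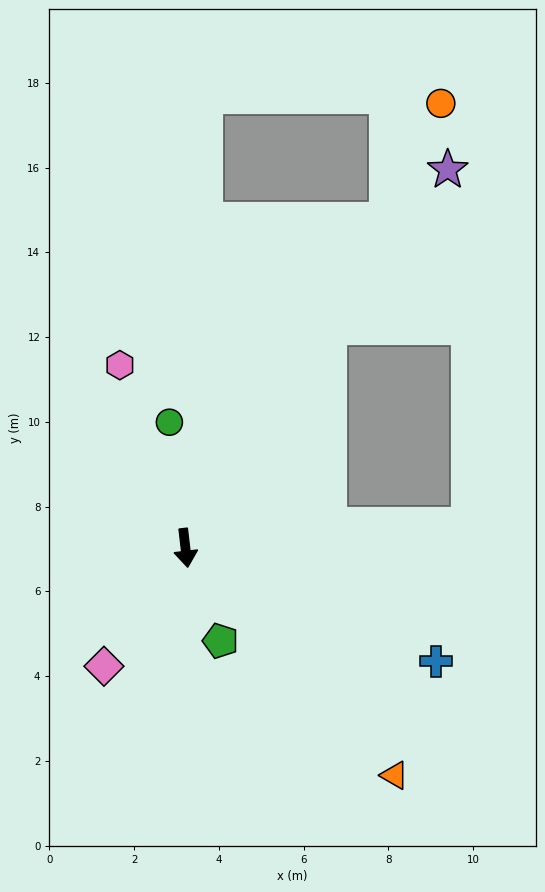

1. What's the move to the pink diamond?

turn right 41°, forward 3.4 m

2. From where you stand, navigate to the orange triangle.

turn left 36°, forward 7.3 m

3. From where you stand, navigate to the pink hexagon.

turn right 167°, forward 4.6 m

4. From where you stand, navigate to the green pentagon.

turn left 14°, forward 2.3 m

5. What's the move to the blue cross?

turn left 59°, forward 6.5 m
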